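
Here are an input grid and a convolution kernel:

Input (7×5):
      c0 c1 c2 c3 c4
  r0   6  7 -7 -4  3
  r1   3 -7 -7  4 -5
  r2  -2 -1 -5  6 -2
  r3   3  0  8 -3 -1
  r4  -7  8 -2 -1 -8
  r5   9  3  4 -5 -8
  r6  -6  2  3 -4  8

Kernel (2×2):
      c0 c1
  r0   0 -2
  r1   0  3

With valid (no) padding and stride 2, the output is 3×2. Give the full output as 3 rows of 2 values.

-35 20
2 -21
-7 -13

Output[0,0]: The receptive field on the input at this output position is [6 7 / 3 -7]. Elementwise product with the kernel and sum: 7·-2 + -7·3.
Output[0,1]: The receptive field on the input at this output position is [-7 -4 / -7 4]. Elementwise product with the kernel and sum: -4·-2 + 4·3.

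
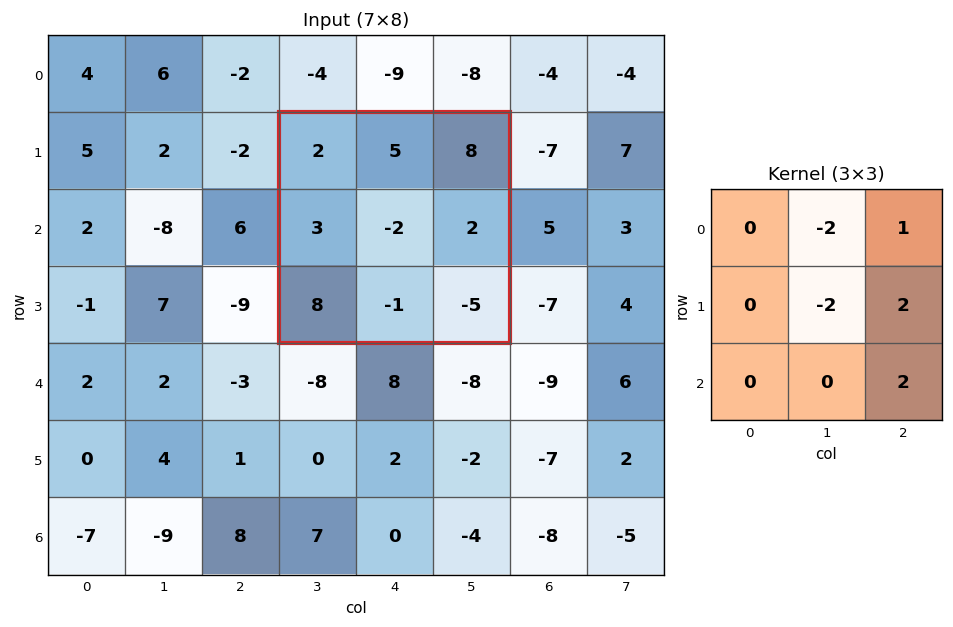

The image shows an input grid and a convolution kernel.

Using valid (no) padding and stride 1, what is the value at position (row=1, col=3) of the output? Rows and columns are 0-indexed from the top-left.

The receptive field on the input at this output position is [2 5 8 / 3 -2 2 / 8 -1 -5]. Elementwise product with the kernel and sum: 5·-2 + 8·1 + -2·-2 + 2·2 + -5·2.

-4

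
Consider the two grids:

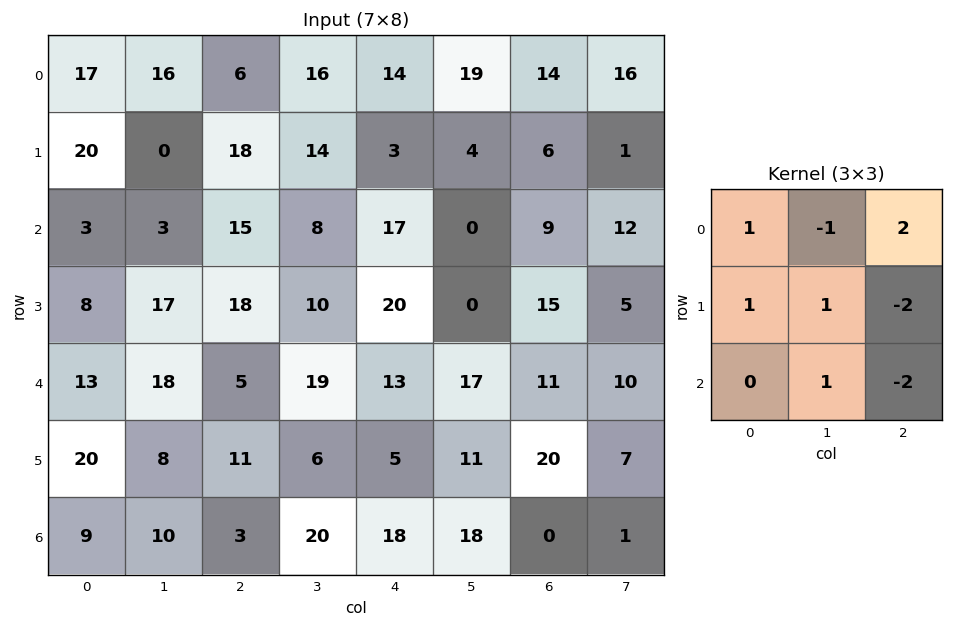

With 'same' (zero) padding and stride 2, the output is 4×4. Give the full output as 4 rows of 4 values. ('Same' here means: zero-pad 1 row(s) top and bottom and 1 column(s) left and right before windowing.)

5 -20 -13 5
-49 10 64 -10
7 3 -29 9
-15 -18 25 21

Output[0,0]: The receptive field on the zero-padded input at this output position is [0 0 0 / 0 17 16 / 0 20 0]. Elementwise product with the kernel and sum: 0·1 + 0·-1 + 0·2 + 0·1 + 17·1 + 16·-2 + 20·1 + 0·-2.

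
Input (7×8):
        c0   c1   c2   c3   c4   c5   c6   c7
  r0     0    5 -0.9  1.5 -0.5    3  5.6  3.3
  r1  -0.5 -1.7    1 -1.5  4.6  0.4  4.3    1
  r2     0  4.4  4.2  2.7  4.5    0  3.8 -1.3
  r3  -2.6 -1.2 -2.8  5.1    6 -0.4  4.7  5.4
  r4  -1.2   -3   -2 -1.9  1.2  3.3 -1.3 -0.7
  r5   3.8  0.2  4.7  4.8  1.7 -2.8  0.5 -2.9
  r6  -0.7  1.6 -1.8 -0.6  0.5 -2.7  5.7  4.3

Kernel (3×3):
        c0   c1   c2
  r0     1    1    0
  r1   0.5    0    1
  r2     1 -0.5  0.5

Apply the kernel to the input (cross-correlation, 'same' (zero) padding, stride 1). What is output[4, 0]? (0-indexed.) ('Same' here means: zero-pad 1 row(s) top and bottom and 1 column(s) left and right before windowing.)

The receptive field on the zero-padded input at this output position is [0 -2.6 -1.2 / 0 -1.2 -3 / 0 3.8 0.2]. Elementwise product with the kernel and sum: 0·1 + -2.6·1 + 0·0.5 + -3·1 + 0·1 + 3.8·-0.5 + 0.2·0.5.

-7.4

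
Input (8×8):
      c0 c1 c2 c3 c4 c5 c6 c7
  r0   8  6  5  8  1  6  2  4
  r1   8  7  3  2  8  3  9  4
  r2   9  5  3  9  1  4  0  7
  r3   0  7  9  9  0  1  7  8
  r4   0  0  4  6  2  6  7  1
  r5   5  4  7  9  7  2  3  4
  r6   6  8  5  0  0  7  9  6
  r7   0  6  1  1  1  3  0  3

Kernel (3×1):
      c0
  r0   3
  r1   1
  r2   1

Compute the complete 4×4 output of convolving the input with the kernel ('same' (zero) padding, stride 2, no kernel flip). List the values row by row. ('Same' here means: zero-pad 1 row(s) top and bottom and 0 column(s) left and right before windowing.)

16 8 9 11
33 21 25 34
5 38 9 31
21 27 22 18

Output[0,0]: The receptive field on the zero-padded input at this output position is [0 / 8 / 8]. Elementwise product with the kernel and sum: 0·3 + 8·1 + 8·1.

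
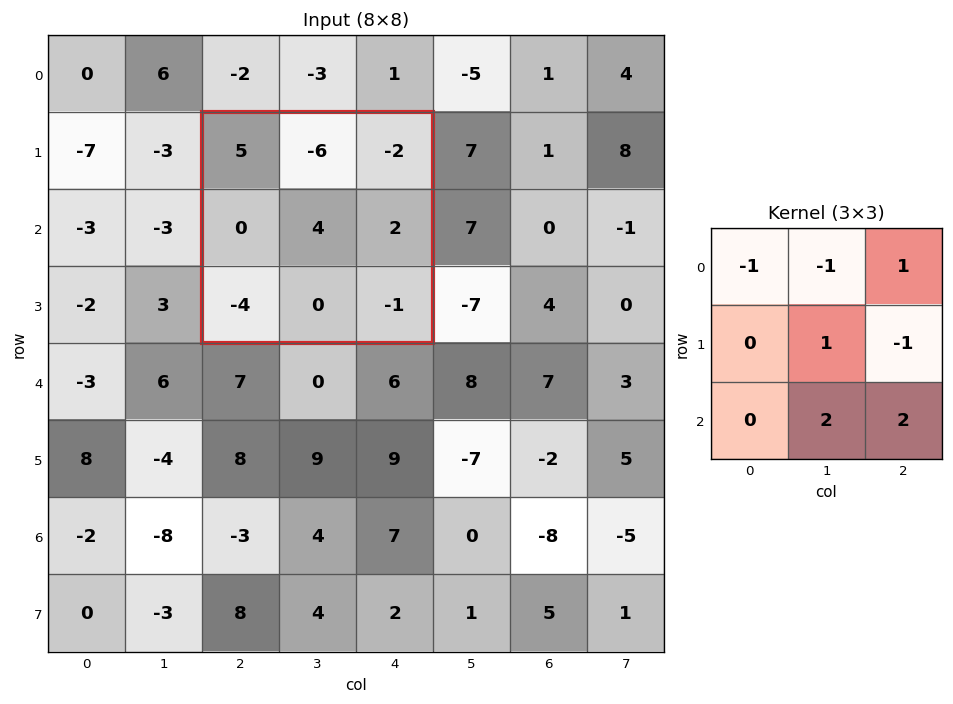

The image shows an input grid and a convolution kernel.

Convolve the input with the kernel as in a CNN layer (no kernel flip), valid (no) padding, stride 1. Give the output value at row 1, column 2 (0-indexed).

-1

The receptive field on the input at this output position is [5 -6 -2 / 0 4 2 / -4 0 -1]. Elementwise product with the kernel and sum: 5·-1 + -6·-1 + -2·1 + 4·1 + 2·-1 + 0·2 + -1·2.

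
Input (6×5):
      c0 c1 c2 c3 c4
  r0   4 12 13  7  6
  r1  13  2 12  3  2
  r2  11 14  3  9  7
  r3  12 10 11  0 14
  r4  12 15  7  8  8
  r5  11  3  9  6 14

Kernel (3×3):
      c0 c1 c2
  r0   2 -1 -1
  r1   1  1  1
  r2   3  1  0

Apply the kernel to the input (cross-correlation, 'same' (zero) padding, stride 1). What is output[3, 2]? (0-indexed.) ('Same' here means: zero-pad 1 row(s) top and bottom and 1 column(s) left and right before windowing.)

The receptive field on the zero-padded input at this output position is [14 3 9 / 10 11 0 / 15 7 8]. Elementwise product with the kernel and sum: 14·2 + 3·-1 + 9·-1 + 10·1 + 11·1 + 0·1 + 15·3 + 7·1.

89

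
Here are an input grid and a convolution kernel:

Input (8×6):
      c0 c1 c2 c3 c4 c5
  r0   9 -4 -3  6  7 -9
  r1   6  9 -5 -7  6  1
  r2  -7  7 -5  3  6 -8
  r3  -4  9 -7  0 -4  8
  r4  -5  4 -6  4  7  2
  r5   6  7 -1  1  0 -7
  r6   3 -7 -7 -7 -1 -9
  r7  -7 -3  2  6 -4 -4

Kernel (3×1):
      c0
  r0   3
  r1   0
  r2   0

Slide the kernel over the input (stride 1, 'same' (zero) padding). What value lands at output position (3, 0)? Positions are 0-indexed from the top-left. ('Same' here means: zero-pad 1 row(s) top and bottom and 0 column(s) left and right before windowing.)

The receptive field on the zero-padded input at this output position is [-7 / -4 / -5]. Elementwise product with the kernel and sum: -7·3.

-21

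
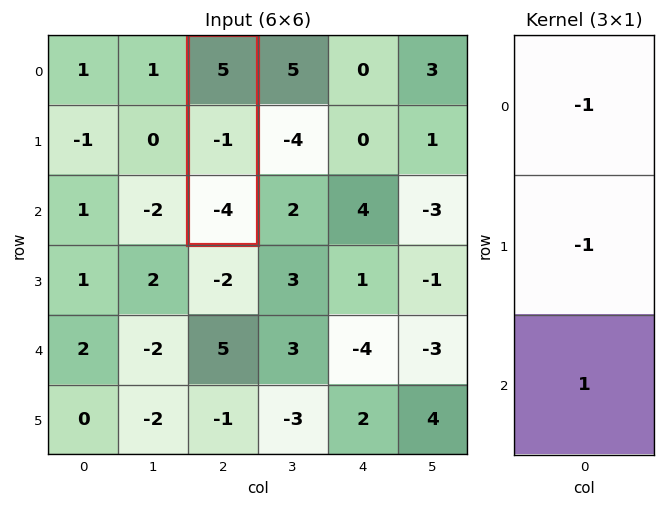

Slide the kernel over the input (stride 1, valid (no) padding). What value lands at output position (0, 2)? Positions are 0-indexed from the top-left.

The receptive field on the input at this output position is [5 / -1 / -4]. Elementwise product with the kernel and sum: 5·-1 + -1·-1 + -4·1.

-8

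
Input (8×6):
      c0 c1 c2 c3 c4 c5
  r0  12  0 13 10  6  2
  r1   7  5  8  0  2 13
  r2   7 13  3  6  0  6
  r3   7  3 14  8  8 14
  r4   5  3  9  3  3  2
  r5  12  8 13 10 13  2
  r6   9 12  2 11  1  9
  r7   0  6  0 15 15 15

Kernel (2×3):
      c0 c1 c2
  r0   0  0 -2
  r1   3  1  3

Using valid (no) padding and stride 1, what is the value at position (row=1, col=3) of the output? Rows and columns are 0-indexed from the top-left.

10

The receptive field on the input at this output position is [0 2 13 / 6 0 6]. Elementwise product with the kernel and sum: 13·-2 + 6·3 + 0·1 + 6·3.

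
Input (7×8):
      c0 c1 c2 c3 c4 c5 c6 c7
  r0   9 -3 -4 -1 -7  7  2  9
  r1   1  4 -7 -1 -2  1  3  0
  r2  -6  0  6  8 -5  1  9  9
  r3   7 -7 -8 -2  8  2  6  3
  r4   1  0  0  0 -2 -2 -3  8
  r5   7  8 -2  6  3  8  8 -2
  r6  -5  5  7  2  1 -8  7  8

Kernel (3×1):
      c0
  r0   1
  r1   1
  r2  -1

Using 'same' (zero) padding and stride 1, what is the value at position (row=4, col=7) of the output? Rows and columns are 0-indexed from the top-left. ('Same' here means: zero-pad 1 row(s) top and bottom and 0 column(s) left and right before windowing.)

13

The receptive field on the zero-padded input at this output position is [3 / 8 / -2]. Elementwise product with the kernel and sum: 3·1 + 8·1 + -2·-1.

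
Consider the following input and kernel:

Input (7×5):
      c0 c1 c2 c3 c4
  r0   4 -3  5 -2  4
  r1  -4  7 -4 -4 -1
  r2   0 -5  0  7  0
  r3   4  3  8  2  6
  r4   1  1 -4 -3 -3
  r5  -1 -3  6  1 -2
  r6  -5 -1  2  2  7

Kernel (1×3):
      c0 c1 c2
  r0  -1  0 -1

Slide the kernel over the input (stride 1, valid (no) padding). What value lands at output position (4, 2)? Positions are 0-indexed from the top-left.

7

The receptive field on the input at this output position is [-4 -3 -3]. Elementwise product with the kernel and sum: -4·-1 + -3·-1.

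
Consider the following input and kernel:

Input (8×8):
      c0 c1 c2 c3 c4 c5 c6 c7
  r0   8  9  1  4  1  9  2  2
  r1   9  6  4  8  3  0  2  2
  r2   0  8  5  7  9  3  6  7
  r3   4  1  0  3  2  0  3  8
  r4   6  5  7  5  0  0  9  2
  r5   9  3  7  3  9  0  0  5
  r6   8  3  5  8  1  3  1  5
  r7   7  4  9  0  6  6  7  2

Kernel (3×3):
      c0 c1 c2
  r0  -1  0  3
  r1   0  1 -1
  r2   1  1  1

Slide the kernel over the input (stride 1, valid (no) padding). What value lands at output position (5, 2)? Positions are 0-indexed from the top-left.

42

The receptive field on the input at this output position is [7 3 9 / 5 8 1 / 9 0 6]. Elementwise product with the kernel and sum: 7·-1 + 9·3 + 8·1 + 1·-1 + 9·1 + 0·1 + 6·1.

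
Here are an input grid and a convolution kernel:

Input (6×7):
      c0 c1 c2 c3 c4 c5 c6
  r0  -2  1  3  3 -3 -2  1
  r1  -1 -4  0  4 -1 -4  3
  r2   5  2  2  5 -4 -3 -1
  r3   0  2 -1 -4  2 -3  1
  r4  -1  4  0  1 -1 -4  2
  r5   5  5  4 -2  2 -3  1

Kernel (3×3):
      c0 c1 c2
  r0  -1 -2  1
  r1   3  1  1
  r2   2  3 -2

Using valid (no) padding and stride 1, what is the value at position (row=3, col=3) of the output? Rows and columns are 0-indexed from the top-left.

The receptive field on the input at this output position is [-4 2 -3 / 1 -1 -4 / -2 2 -3]. Elementwise product with the kernel and sum: -4·-1 + 2·-2 + -3·1 + 1·3 + -1·1 + -4·1 + -2·2 + 2·3 + -3·-2.

3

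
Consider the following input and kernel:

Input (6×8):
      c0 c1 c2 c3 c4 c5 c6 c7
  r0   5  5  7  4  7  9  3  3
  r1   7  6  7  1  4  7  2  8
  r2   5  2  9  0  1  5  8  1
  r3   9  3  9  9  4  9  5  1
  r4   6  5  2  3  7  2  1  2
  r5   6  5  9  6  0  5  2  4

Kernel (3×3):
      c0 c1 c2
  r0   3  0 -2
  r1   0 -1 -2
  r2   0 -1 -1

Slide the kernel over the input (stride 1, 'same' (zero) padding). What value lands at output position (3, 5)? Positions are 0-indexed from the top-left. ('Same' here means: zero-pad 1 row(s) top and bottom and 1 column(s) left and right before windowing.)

-35

The receptive field on the zero-padded input at this output position is [1 5 8 / 4 9 5 / 7 2 1]. Elementwise product with the kernel and sum: 1·3 + 8·-2 + 9·-1 + 5·-2 + 2·-1 + 1·-1.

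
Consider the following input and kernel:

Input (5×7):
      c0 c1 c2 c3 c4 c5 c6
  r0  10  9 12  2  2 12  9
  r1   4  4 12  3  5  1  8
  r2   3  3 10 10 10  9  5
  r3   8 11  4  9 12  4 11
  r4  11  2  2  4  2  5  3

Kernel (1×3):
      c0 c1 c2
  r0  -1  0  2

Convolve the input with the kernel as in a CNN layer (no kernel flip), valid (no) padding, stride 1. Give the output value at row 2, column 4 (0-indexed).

0

The receptive field on the input at this output position is [10 9 5]. Elementwise product with the kernel and sum: 10·-1 + 5·2.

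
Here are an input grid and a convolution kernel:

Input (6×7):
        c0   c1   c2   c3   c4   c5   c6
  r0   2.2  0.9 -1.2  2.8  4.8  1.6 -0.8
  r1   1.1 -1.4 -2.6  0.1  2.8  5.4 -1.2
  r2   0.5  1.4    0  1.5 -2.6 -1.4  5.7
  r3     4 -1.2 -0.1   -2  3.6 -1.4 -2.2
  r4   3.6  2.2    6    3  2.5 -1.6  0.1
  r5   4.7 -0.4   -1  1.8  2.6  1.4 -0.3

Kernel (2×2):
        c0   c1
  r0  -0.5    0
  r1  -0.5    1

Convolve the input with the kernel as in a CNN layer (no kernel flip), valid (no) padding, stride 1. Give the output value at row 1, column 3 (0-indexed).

The receptive field on the input at this output position is [0.1 2.8 / 1.5 -2.6]. Elementwise product with the kernel and sum: 0.1·-0.5 + 1.5·-0.5 + -2.6·1.

-3.4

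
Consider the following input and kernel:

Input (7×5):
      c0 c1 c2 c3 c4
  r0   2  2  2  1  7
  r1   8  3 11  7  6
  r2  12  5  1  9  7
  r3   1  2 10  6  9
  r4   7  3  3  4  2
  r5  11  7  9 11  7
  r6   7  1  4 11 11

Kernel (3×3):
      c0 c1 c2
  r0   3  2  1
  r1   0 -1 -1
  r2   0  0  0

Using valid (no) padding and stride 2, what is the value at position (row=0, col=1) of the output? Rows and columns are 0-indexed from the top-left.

The receptive field on the input at this output position is [2 1 7 / 11 7 6 / 1 9 7]. Elementwise product with the kernel and sum: 2·3 + 1·2 + 7·1 + 7·-1 + 6·-1.

2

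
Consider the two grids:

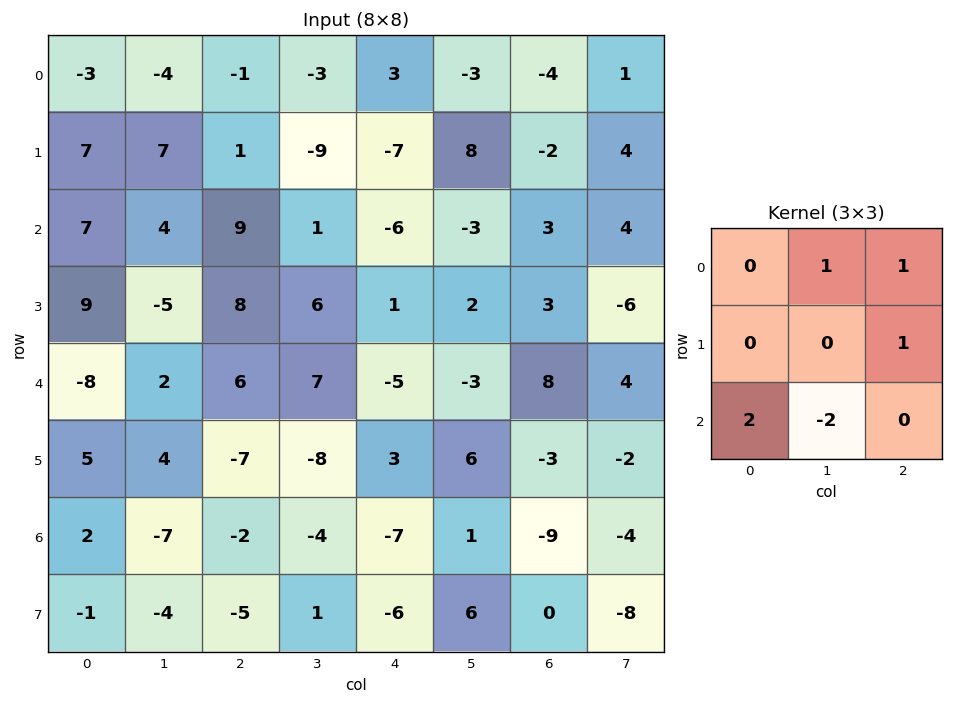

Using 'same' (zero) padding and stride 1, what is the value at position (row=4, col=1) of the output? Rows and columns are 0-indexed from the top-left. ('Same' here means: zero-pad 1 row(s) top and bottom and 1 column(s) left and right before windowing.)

11

The receptive field on the zero-padded input at this output position is [9 -5 8 / -8 2 6 / 5 4 -7]. Elementwise product with the kernel and sum: -5·1 + 8·1 + 6·1 + 5·2 + 4·-2.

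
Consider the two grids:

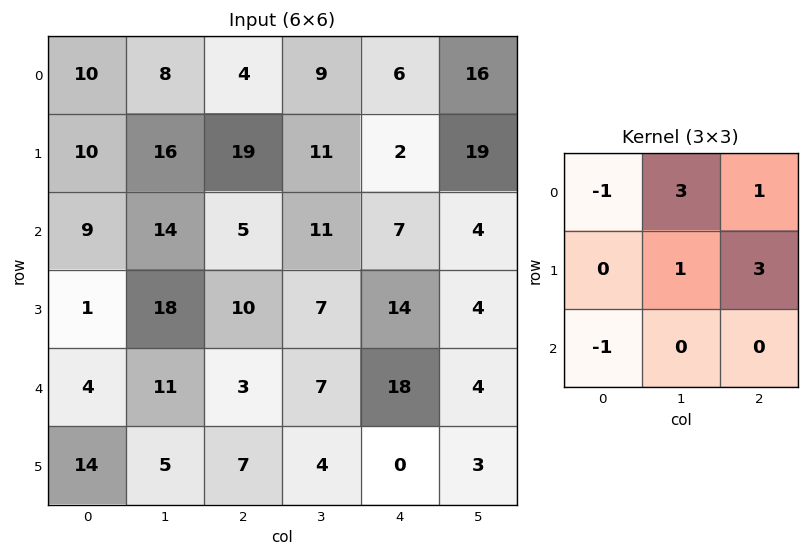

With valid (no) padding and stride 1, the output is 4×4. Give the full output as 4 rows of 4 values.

82 51 41 73
85 72 38 26
82 32 81 33
69 38 79 65

Output[0,0]: The receptive field on the input at this output position is [10 8 4 / 10 16 19 / 9 14 5]. Elementwise product with the kernel and sum: 10·-1 + 8·3 + 4·1 + 16·1 + 19·3 + 9·-1.
Output[0,1]: The receptive field on the input at this output position is [8 4 9 / 16 19 11 / 14 5 11]. Elementwise product with the kernel and sum: 8·-1 + 4·3 + 9·1 + 19·1 + 11·3 + 14·-1.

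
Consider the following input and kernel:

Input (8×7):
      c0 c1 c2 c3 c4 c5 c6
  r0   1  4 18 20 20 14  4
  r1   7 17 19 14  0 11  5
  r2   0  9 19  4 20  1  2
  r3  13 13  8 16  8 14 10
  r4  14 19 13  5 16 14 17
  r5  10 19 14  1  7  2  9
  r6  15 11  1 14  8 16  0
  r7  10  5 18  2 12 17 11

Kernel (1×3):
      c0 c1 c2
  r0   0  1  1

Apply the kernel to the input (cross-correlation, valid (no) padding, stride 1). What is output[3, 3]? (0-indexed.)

The receptive field on the input at this output position is [16 8 14]. Elementwise product with the kernel and sum: 8·1 + 14·1.

22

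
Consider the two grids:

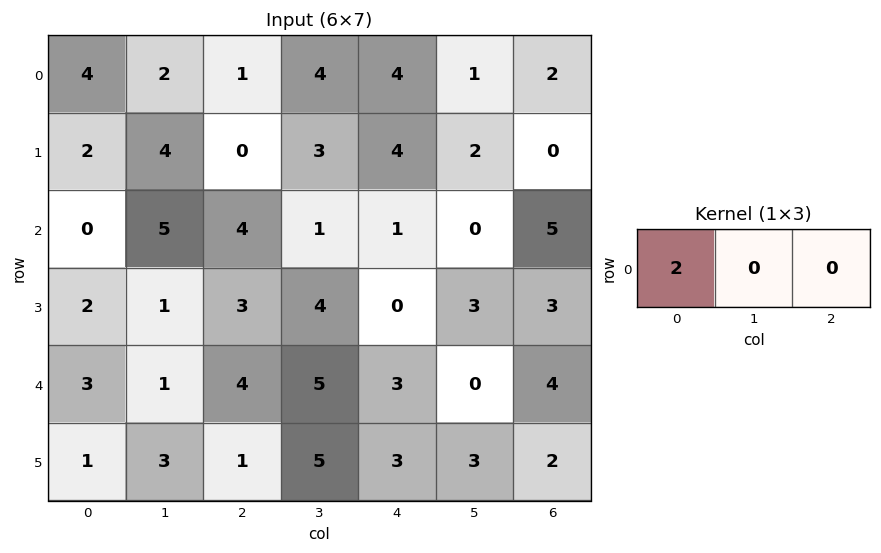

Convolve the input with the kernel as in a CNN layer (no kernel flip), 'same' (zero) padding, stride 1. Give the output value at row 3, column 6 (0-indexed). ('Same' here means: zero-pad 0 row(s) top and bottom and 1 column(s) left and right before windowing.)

The receptive field on the zero-padded input at this output position is [3 3 0]. Elementwise product with the kernel and sum: 3·2.

6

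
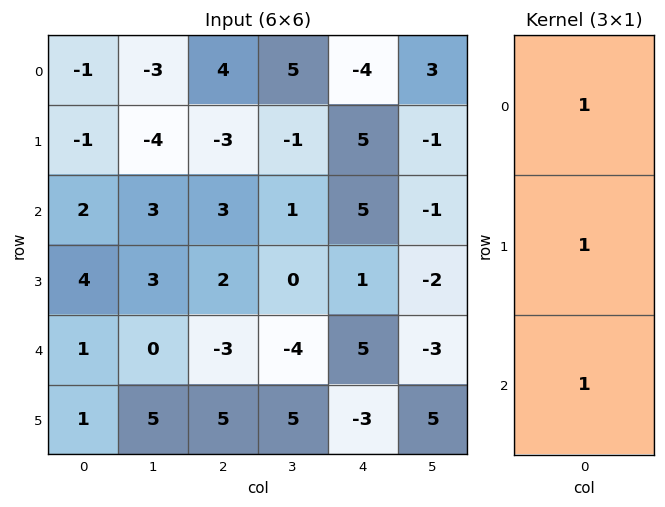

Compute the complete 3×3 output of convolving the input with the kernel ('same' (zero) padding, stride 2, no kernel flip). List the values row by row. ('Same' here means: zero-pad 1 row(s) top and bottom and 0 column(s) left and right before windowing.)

-2 1 1
5 2 11
6 4 3

Output[0,0]: The receptive field on the zero-padded input at this output position is [0 / -1 / -1]. Elementwise product with the kernel and sum: 0·1 + -1·1 + -1·1.
Output[0,1]: The receptive field on the zero-padded input at this output position is [0 / 4 / -3]. Elementwise product with the kernel and sum: 0·1 + 4·1 + -3·1.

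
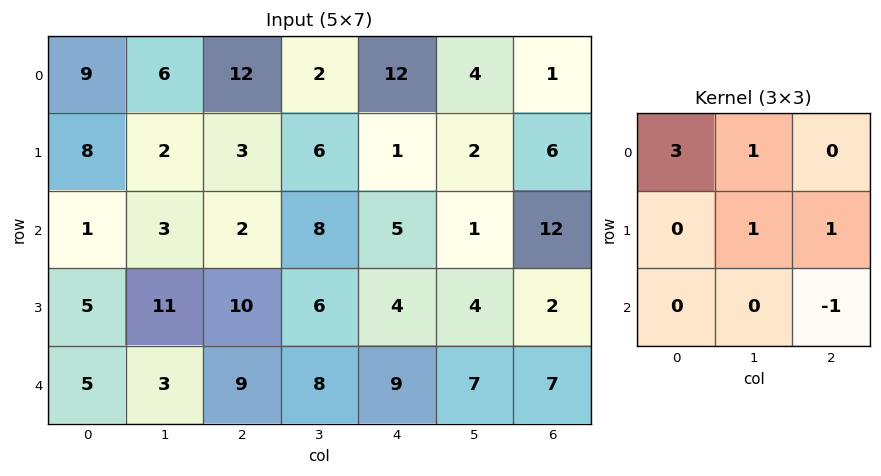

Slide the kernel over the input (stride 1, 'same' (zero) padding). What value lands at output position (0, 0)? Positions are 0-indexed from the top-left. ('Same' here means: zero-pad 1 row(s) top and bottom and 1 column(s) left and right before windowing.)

13

The receptive field on the zero-padded input at this output position is [0 0 0 / 0 9 6 / 0 8 2]. Elementwise product with the kernel and sum: 0·3 + 0·1 + 9·1 + 6·1 + 2·-1.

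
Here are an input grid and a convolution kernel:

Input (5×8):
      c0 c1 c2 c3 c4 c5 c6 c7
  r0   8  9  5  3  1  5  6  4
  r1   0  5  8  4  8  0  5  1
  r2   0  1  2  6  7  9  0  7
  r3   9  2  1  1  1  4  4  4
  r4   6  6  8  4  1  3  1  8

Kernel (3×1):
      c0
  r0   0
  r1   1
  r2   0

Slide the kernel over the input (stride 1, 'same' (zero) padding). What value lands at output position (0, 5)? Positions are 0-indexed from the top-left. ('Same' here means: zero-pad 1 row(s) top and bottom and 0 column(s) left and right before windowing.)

The receptive field on the zero-padded input at this output position is [0 / 5 / 0]. Elementwise product with the kernel and sum: 5·1.

5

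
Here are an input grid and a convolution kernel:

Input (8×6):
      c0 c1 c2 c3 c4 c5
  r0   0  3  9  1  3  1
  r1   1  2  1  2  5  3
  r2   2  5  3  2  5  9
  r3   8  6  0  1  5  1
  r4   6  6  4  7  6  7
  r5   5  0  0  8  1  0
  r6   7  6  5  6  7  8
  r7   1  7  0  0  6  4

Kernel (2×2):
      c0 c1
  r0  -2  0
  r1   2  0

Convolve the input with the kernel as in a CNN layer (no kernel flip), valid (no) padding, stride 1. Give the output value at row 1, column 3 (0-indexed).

0

The receptive field on the input at this output position is [2 5 / 2 5]. Elementwise product with the kernel and sum: 2·-2 + 2·2.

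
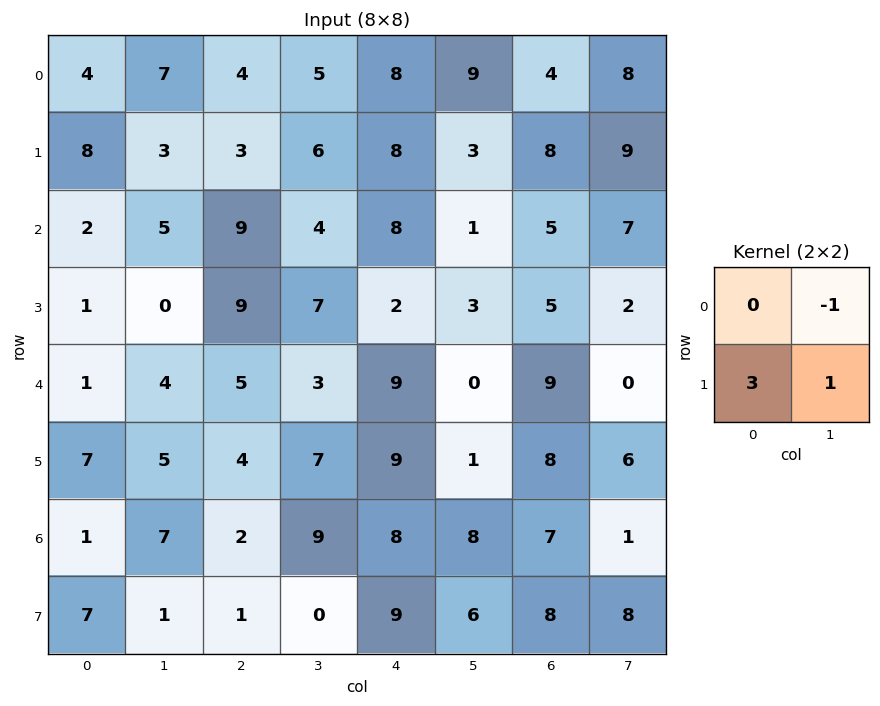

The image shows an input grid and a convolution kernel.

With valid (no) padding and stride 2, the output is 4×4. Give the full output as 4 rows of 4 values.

Output[0,0]: The receptive field on the input at this output position is [4 7 / 8 3]. Elementwise product with the kernel and sum: 7·-1 + 8·3 + 3·1.
Output[0,1]: The receptive field on the input at this output position is [4 5 / 3 6]. Elementwise product with the kernel and sum: 5·-1 + 3·3 + 6·1.

20 10 18 25
-2 30 8 10
22 16 28 30
15 -6 25 31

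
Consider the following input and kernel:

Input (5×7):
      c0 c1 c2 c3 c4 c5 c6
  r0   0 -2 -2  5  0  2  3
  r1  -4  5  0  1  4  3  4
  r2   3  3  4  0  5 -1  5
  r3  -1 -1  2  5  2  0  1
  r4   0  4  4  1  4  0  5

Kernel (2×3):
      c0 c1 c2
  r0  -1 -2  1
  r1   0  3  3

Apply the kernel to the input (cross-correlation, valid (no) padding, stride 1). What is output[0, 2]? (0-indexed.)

The receptive field on the input at this output position is [-2 5 0 / 0 1 4]. Elementwise product with the kernel and sum: -2·-1 + 5·-2 + 0·1 + 1·3 + 4·3.

7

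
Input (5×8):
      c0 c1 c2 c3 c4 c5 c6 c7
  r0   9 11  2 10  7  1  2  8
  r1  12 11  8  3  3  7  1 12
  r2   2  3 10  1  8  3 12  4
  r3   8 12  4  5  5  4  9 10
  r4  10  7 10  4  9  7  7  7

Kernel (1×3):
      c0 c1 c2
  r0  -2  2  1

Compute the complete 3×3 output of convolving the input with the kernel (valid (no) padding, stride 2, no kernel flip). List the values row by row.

6 23 -10
12 -10 2
4 -3 3

Output[0,0]: The receptive field on the input at this output position is [9 11 2]. Elementwise product with the kernel and sum: 9·-2 + 11·2 + 2·1.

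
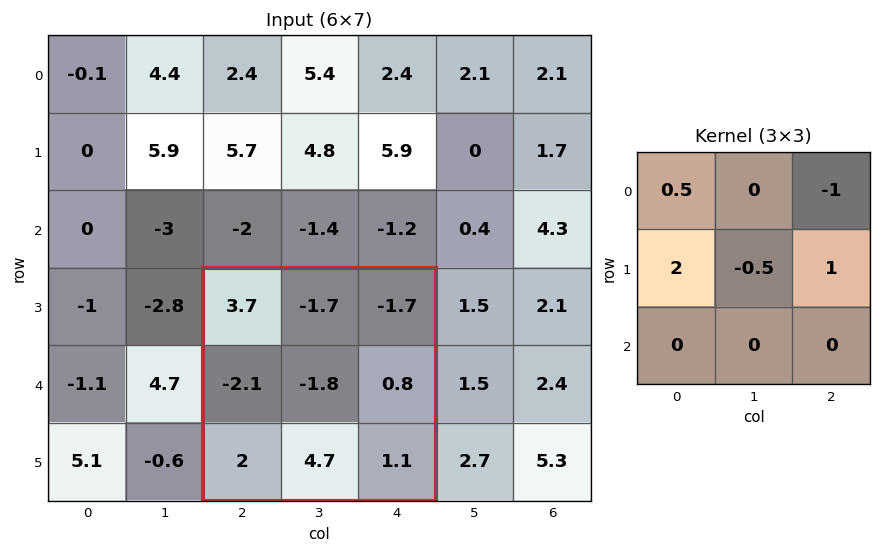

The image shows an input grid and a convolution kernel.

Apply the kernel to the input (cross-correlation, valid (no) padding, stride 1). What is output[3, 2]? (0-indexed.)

1.05

The receptive field on the input at this output position is [3.7 -1.7 -1.7 / -2.1 -1.8 0.8 / 2 4.7 1.1]. Elementwise product with the kernel and sum: 3.7·0.5 + -1.7·-1 + -2.1·2 + -1.8·-0.5 + 0.8·1.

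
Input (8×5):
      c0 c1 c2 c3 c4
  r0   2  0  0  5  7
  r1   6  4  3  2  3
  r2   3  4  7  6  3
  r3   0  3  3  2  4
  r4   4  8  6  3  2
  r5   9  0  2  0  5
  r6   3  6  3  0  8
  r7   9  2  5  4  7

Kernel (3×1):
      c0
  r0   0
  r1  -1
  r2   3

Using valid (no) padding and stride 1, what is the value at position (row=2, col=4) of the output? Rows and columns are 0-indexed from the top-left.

2

The receptive field on the input at this output position is [3 / 4 / 2]. Elementwise product with the kernel and sum: 4·-1 + 2·3.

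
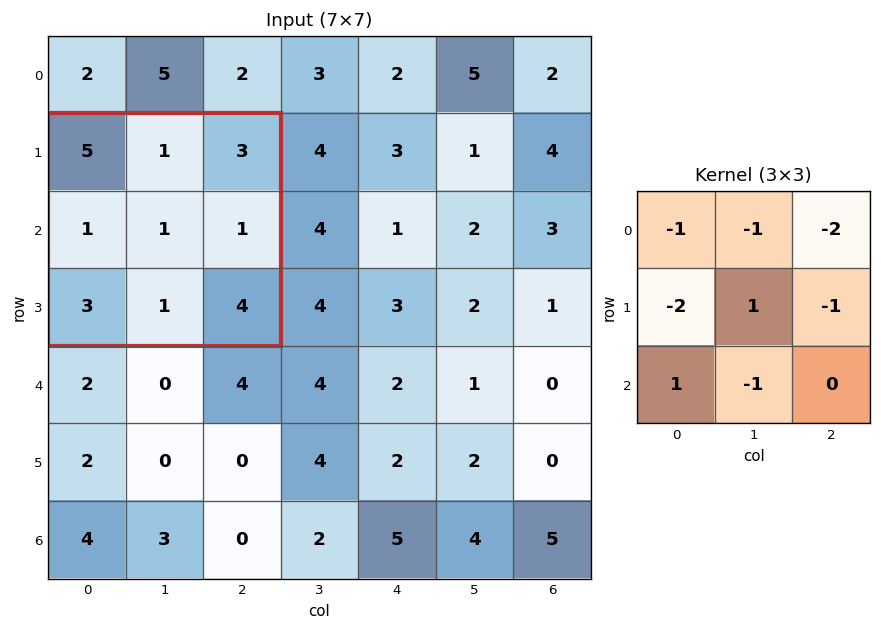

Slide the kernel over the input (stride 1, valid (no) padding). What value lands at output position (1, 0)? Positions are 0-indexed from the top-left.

The receptive field on the input at this output position is [5 1 3 / 1 1 1 / 3 1 4]. Elementwise product with the kernel and sum: 5·-1 + 1·-1 + 3·-2 + 1·-2 + 1·1 + 1·-1 + 3·1 + 1·-1.

-12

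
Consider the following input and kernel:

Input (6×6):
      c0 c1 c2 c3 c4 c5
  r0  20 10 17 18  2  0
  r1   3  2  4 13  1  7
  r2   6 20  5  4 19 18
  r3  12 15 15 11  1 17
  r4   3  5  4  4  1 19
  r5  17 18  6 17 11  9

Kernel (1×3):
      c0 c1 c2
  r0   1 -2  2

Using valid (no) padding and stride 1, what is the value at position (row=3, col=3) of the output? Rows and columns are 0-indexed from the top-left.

43

The receptive field on the input at this output position is [11 1 17]. Elementwise product with the kernel and sum: 11·1 + 1·-2 + 17·2.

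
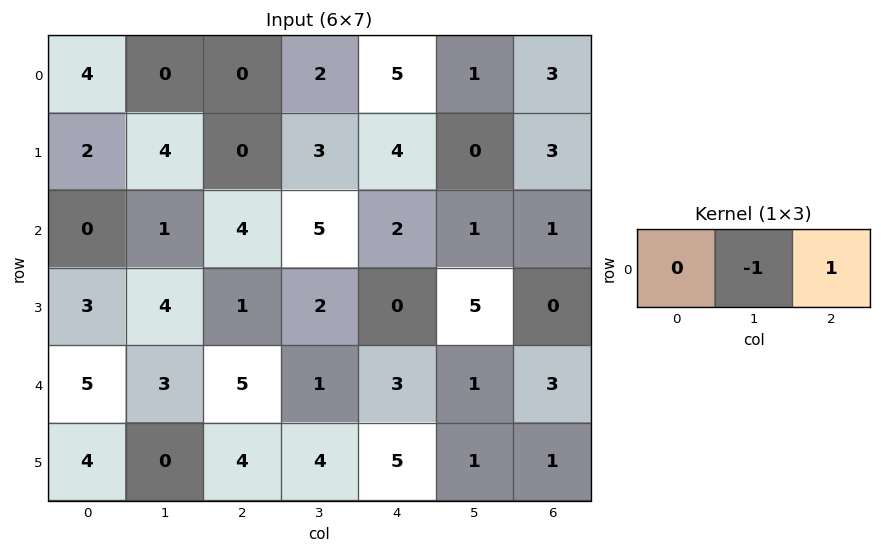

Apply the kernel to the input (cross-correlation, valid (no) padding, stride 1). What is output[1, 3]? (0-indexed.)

-4

The receptive field on the input at this output position is [3 4 0]. Elementwise product with the kernel and sum: 4·-1 + 0·1.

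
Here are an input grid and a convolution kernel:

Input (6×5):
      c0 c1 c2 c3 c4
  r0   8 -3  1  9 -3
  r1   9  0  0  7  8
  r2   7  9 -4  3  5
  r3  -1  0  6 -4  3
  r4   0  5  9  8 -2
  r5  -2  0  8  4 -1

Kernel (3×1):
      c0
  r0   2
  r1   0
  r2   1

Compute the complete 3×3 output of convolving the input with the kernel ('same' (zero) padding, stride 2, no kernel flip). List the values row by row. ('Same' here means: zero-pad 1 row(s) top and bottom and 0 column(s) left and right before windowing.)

Output[0,0]: The receptive field on the zero-padded input at this output position is [0 / 8 / 9]. Elementwise product with the kernel and sum: 0·2 + 9·1.

9 0 8
17 6 19
-4 20 5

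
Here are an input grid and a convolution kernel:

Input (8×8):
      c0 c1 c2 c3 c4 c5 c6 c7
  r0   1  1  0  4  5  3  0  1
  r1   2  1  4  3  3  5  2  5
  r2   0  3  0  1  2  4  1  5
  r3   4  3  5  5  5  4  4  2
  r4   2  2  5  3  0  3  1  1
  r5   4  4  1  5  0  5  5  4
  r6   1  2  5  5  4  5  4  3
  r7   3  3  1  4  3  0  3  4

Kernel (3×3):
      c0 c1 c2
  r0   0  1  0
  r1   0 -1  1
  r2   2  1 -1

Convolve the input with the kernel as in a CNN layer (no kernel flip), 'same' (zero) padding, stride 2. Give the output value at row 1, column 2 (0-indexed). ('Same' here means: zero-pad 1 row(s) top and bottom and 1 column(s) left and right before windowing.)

16

The receptive field on the zero-padded input at this output position is [3 3 5 / 1 2 4 / 5 5 4]. Elementwise product with the kernel and sum: 3·1 + 2·-1 + 4·1 + 5·2 + 5·1 + 4·-1.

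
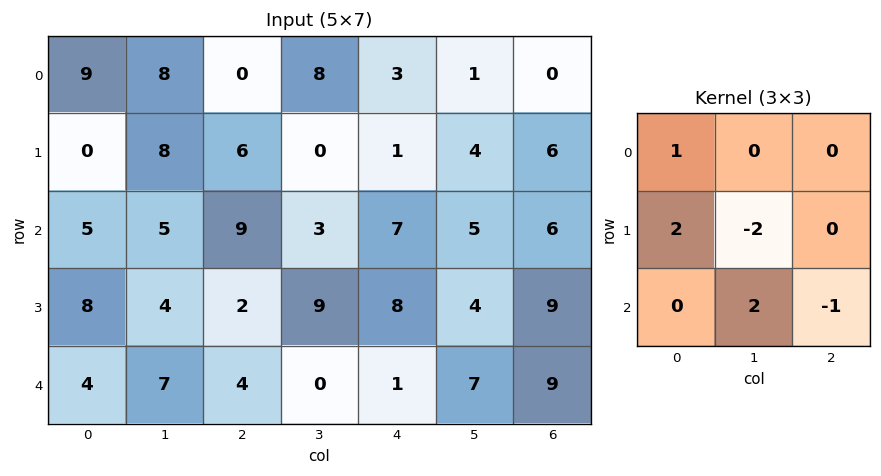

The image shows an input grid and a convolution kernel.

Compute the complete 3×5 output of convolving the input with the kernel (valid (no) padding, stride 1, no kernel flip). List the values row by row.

Output[0,0]: The receptive field on the input at this output position is [9 8 0 / 0 8 6 / 5 5 9]. Elementwise product with the kernel and sum: 9·1 + 0·2 + 8·-2 + 5·2 + 9·-1.

-6 27 11 15 1
6 -5 28 4 4
23 17 -6 0 20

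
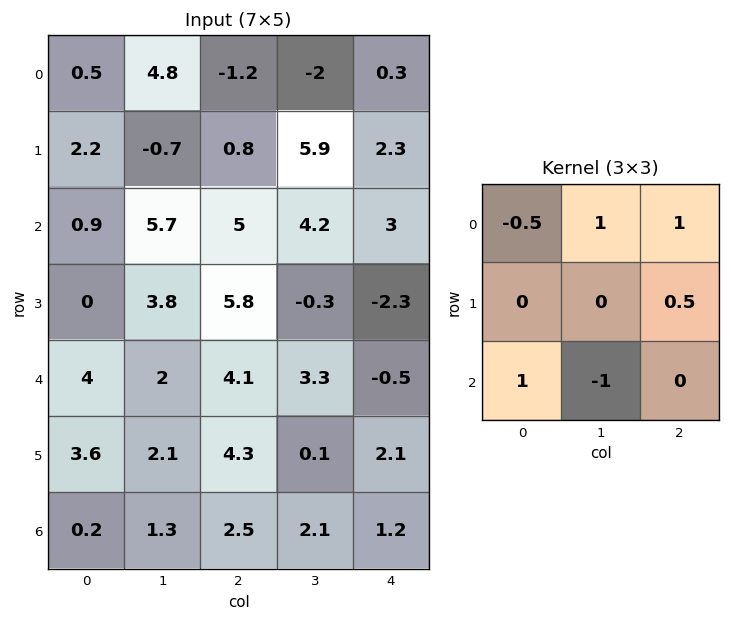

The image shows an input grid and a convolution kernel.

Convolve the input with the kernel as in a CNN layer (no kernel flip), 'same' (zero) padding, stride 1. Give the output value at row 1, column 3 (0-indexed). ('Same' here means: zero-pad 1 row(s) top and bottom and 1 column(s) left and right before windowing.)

0.85

The receptive field on the zero-padded input at this output position is [-1.2 -2 0.3 / 0.8 5.9 2.3 / 5 4.2 3]. Elementwise product with the kernel and sum: -1.2·-0.5 + -2·1 + 0.3·1 + 2.3·0.5 + 5·1 + 4.2·-1.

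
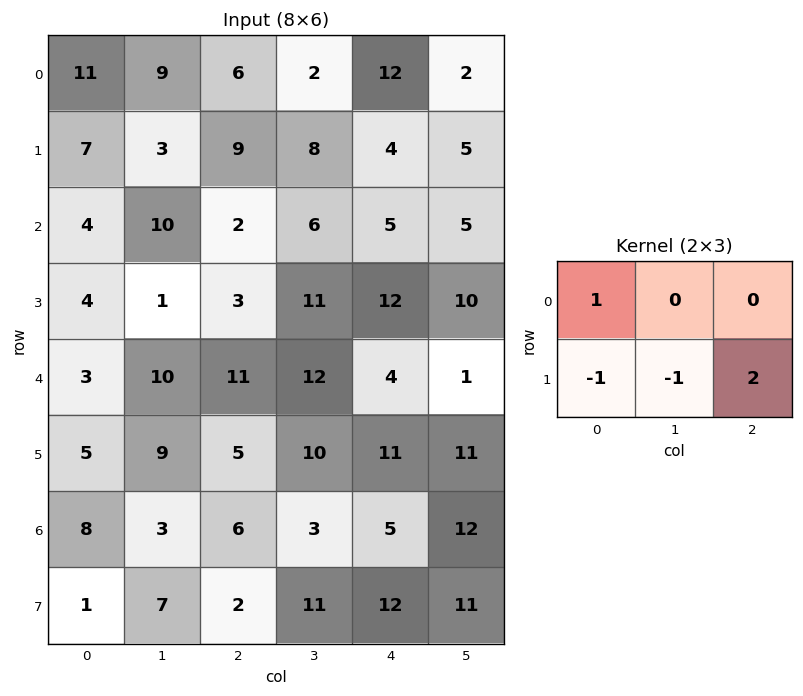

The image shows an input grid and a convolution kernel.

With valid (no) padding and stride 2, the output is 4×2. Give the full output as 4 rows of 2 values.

19 -3
5 12
-1 18
4 17

Output[0,0]: The receptive field on the input at this output position is [11 9 6 / 7 3 9]. Elementwise product with the kernel and sum: 11·1 + 7·-1 + 3·-1 + 9·2.
Output[0,1]: The receptive field on the input at this output position is [6 2 12 / 9 8 4]. Elementwise product with the kernel and sum: 6·1 + 9·-1 + 8·-1 + 4·2.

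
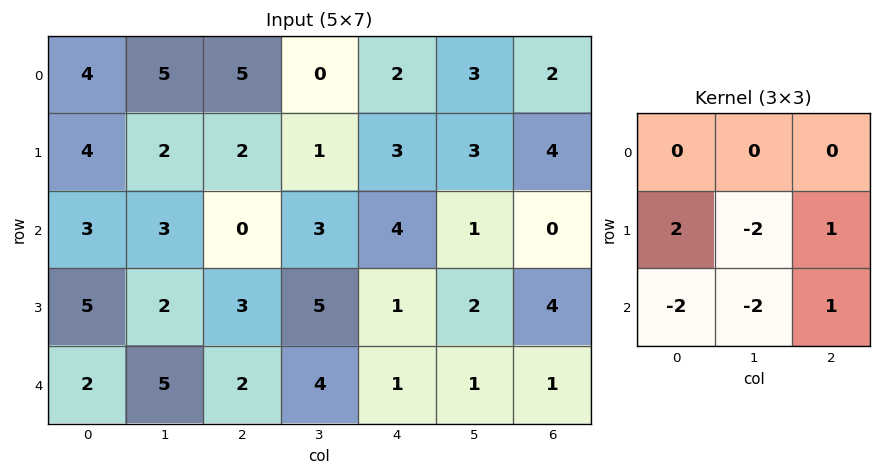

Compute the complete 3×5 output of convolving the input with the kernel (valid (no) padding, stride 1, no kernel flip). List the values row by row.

-6 -2 3 -14 -6
-11 4 -17 -11 4
-3 -7 -14 1 -1

Output[0,0]: The receptive field on the input at this output position is [4 5 5 / 4 2 2 / 3 3 0]. Elementwise product with the kernel and sum: 4·2 + 2·-2 + 2·1 + 3·-2 + 3·-2 + 0·1.
Output[0,1]: The receptive field on the input at this output position is [5 5 0 / 2 2 1 / 3 0 3]. Elementwise product with the kernel and sum: 2·2 + 2·-2 + 1·1 + 3·-2 + 0·-2 + 3·1.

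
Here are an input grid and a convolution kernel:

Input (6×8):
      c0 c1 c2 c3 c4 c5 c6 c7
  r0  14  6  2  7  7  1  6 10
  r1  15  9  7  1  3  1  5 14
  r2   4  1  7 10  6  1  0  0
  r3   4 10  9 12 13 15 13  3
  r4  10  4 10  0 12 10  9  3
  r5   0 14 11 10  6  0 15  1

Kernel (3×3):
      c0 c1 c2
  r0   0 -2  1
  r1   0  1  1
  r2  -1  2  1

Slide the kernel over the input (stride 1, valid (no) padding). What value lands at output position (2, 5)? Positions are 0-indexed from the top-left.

The receptive field on the input at this output position is [1 0 0 / 15 13 3 / 10 9 3]. Elementwise product with the kernel and sum: 0·-2 + 0·1 + 13·1 + 3·1 + 10·-1 + 9·2 + 3·1.

27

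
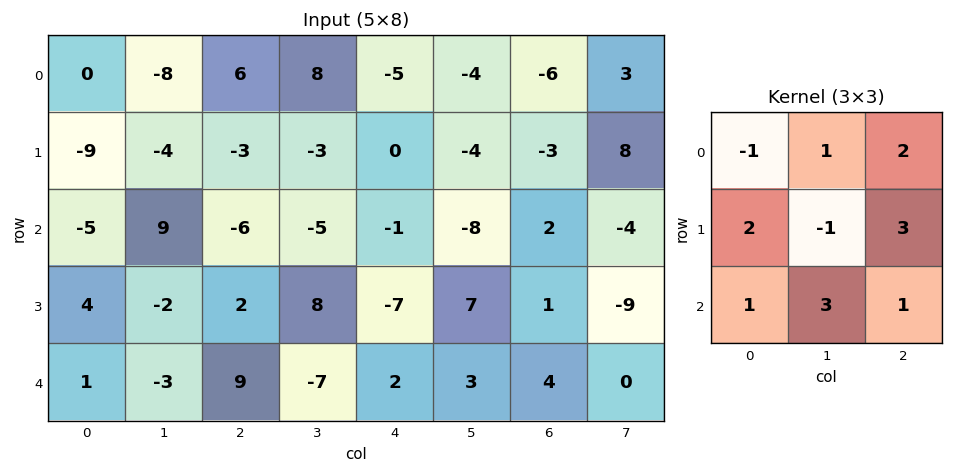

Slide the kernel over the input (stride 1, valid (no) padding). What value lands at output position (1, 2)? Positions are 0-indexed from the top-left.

The receptive field on the input at this output position is [-3 -3 0 / -6 -5 -1 / 2 8 -7]. Elementwise product with the kernel and sum: -3·-1 + -3·1 + 0·2 + -6·2 + -5·-1 + -1·3 + 2·1 + 8·3 + -7·1.

9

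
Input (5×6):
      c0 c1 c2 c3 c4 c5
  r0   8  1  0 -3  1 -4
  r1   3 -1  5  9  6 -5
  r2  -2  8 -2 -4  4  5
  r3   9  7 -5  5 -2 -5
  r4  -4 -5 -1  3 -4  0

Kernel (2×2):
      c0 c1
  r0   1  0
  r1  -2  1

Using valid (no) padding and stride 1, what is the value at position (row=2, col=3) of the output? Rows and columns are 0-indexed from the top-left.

The receptive field on the input at this output position is [-4 4 / 5 -2]. Elementwise product with the kernel and sum: -4·1 + 5·-2 + -2·1.

-16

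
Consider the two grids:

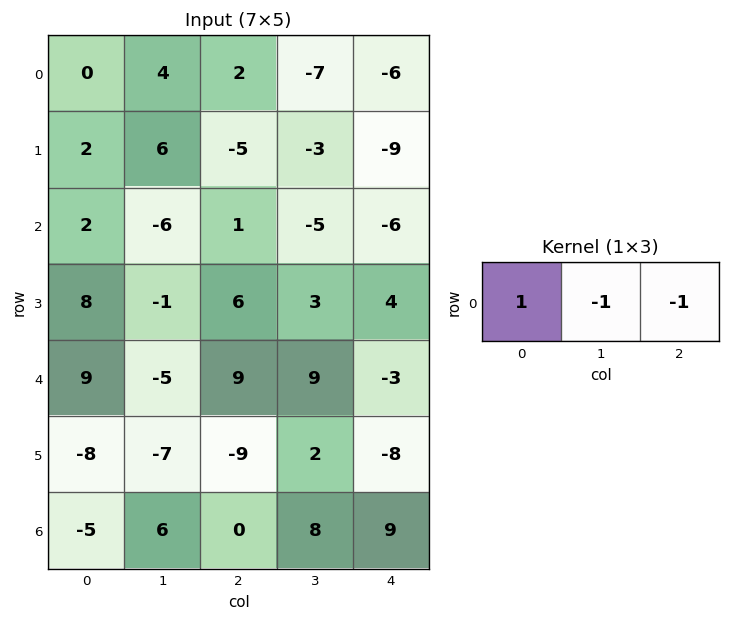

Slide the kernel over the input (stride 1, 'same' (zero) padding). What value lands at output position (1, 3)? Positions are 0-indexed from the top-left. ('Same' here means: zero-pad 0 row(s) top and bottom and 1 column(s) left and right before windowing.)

7

The receptive field on the zero-padded input at this output position is [-5 -3 -9]. Elementwise product with the kernel and sum: -5·1 + -3·-1 + -9·-1.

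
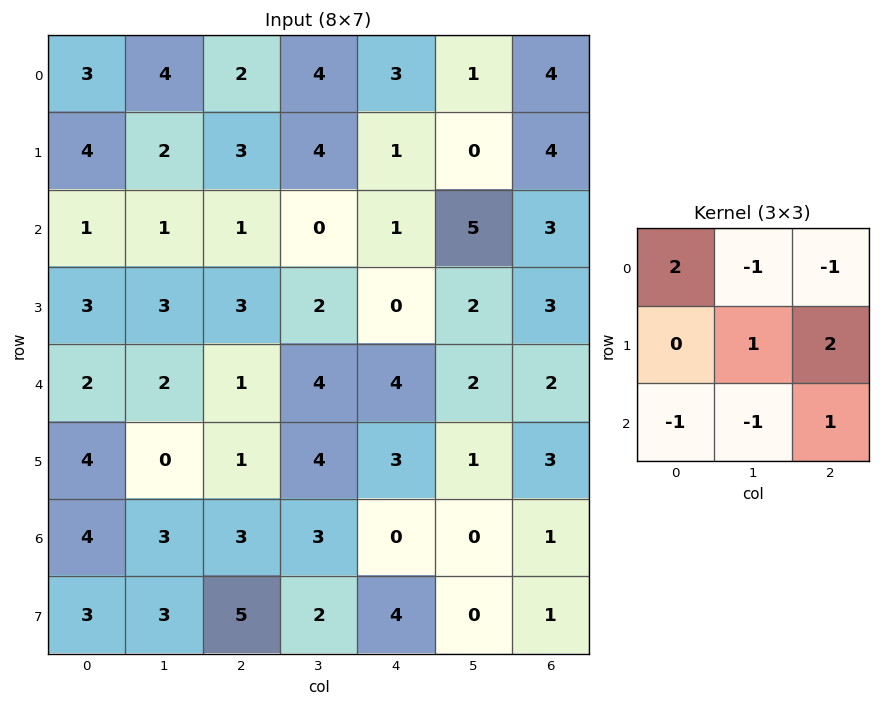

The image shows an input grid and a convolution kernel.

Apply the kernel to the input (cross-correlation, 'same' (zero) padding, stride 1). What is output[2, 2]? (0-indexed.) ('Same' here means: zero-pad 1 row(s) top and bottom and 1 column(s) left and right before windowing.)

The receptive field on the zero-padded input at this output position is [2 3 4 / 1 1 0 / 3 3 2]. Elementwise product with the kernel and sum: 2·2 + 3·-1 + 4·-1 + 1·1 + 0·2 + 3·-1 + 3·-1 + 2·1.

-6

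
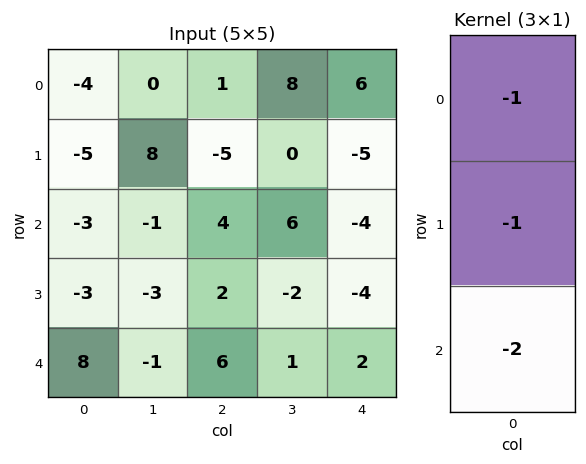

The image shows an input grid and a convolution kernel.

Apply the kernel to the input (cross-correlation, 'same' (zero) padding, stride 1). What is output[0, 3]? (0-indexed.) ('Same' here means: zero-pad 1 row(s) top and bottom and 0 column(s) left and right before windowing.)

The receptive field on the zero-padded input at this output position is [0 / 8 / 0]. Elementwise product with the kernel and sum: 0·-1 + 8·-1 + 0·-2.

-8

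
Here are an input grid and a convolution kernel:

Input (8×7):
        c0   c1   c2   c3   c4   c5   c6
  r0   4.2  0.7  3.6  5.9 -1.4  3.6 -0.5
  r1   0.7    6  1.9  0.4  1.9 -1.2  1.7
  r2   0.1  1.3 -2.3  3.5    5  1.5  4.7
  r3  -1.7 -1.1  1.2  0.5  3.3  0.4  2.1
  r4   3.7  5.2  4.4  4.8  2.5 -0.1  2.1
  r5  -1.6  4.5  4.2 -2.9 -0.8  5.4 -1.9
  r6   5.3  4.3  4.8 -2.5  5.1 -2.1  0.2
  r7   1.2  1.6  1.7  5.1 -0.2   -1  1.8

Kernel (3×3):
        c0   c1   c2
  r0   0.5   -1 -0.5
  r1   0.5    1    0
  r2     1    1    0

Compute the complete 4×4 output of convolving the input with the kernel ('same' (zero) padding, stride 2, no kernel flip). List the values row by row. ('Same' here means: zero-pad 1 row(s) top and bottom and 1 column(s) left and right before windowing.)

Output[0,0]: The receptive field on the zero-padded input at this output position is [0 0 0 / 0 4.2 0.7 / 0 0.7 6]. Elementwise product with the kernel and sum: 0·0.5 + 0·-1 + 0·-0.5 + 0·0.5 + 4.2·1 + 0·1 + 0.7·1.
Output[0,1]: The receptive field on the zero-padded input at this output position is [0 0 0 / 0.7 3.6 5.9 / 6 1.9 0.4]. Elementwise product with the kernel and sum: 0·0.5 + 0·-1 + 0·-0.5 + 0.7·0.5 + 3.6·1 + 6·1 + 1.9·1.

4.9 11.85 3.85 1.8
-5.3 -0.65 9.45 5.65
4.35 13.7 -2.05 3.65
5.85 9.75 5.4 4.55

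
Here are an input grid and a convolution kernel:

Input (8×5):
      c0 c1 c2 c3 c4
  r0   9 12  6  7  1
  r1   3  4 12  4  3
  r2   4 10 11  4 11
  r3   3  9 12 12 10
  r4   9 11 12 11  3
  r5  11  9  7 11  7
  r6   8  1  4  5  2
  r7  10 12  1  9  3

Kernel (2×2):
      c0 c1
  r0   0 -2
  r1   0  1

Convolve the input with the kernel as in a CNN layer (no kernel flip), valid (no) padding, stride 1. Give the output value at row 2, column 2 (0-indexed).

The receptive field on the input at this output position is [11 4 / 12 12]. Elementwise product with the kernel and sum: 4·-2 + 12·1.

4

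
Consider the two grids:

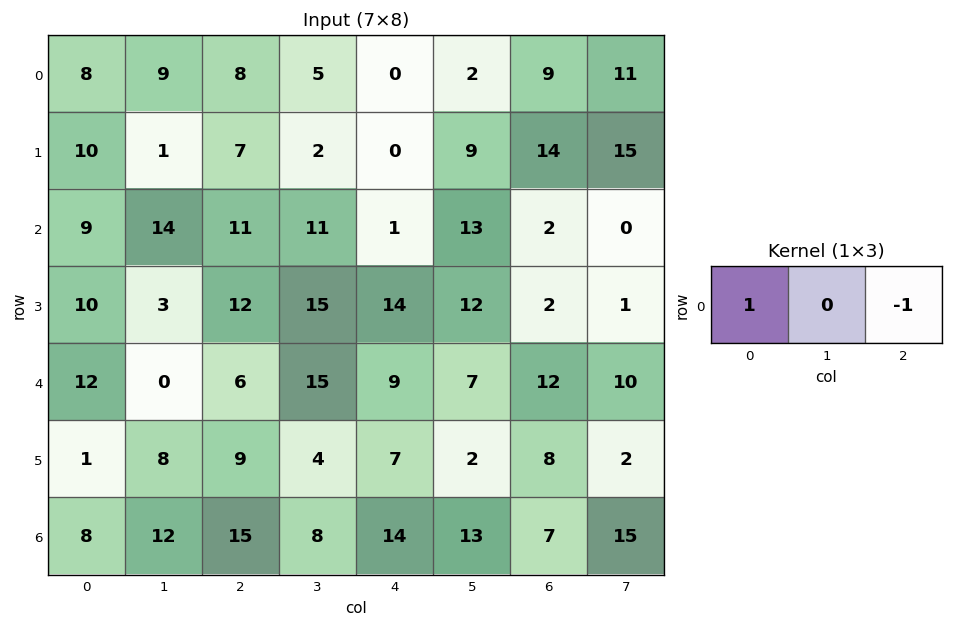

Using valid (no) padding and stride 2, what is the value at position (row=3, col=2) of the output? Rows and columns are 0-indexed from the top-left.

The receptive field on the input at this output position is [14 13 7]. Elementwise product with the kernel and sum: 14·1 + 7·-1.

7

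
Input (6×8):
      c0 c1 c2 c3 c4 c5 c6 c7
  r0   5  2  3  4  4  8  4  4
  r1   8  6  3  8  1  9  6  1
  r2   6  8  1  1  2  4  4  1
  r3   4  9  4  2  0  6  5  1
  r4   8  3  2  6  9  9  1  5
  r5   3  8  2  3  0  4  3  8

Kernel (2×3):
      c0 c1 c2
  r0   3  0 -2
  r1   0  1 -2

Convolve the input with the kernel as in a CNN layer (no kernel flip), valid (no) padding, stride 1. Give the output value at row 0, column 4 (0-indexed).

1

The receptive field on the input at this output position is [4 8 4 / 1 9 6]. Elementwise product with the kernel and sum: 4·3 + 4·-2 + 9·1 + 6·-2.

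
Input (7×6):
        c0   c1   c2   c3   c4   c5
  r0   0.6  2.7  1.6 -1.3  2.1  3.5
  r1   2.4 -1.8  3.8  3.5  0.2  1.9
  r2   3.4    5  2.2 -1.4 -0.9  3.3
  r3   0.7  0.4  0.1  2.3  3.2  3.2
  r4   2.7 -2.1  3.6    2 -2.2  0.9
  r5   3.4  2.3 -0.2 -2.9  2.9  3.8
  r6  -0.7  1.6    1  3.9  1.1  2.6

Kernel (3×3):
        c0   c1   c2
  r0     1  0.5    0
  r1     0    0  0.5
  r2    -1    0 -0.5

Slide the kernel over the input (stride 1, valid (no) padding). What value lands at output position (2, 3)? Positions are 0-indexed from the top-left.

-2.7

The receptive field on the input at this output position is [-1.4 -0.9 3.3 / 2.3 3.2 3.2 / 2 -2.2 0.9]. Elementwise product with the kernel and sum: -1.4·1 + -0.9·0.5 + 3.2·0.5 + 2·-1 + 0.9·-0.5.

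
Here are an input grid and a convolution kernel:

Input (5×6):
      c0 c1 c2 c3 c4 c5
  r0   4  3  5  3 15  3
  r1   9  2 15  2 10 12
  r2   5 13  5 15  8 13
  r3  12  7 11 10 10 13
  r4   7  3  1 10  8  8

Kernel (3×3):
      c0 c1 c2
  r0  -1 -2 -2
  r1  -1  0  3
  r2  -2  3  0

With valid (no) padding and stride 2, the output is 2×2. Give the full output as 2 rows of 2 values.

45 9
-25 -4

Output[0,0]: The receptive field on the input at this output position is [4 3 5 / 9 2 15 / 5 13 5]. Elementwise product with the kernel and sum: 4·-1 + 3·-2 + 5·-2 + 9·-1 + 15·3 + 5·-2 + 13·3.
Output[0,1]: The receptive field on the input at this output position is [5 3 15 / 15 2 10 / 5 15 8]. Elementwise product with the kernel and sum: 5·-1 + 3·-2 + 15·-2 + 15·-1 + 10·3 + 5·-2 + 15·3.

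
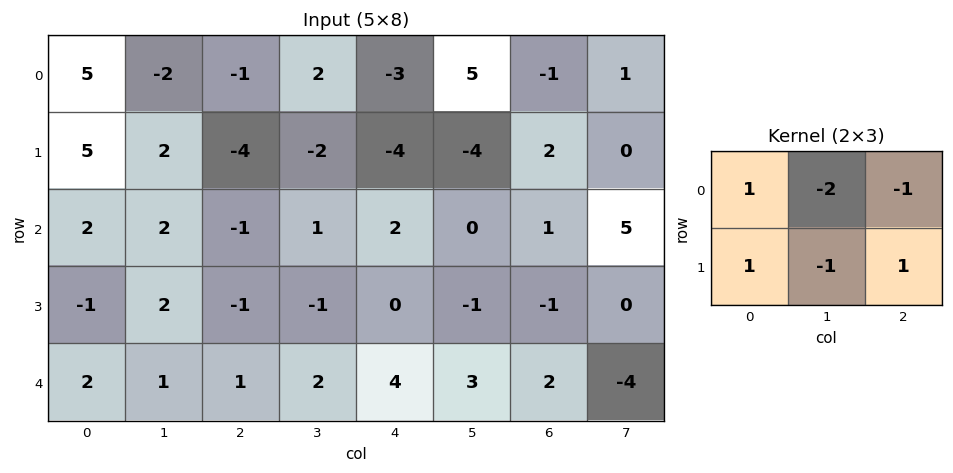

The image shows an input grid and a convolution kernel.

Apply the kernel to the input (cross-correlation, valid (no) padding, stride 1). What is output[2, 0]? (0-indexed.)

The receptive field on the input at this output position is [2 2 -1 / -1 2 -1]. Elementwise product with the kernel and sum: 2·1 + 2·-2 + -1·-1 + -1·1 + 2·-1 + -1·1.

-5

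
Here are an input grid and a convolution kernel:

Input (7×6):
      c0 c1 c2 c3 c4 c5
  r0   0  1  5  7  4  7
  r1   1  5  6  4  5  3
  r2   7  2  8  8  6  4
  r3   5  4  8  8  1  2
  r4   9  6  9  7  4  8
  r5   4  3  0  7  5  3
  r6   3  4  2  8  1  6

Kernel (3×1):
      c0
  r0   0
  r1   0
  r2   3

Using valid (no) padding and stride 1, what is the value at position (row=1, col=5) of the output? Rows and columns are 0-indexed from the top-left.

6

The receptive field on the input at this output position is [3 / 4 / 2]. Elementwise product with the kernel and sum: 2·3.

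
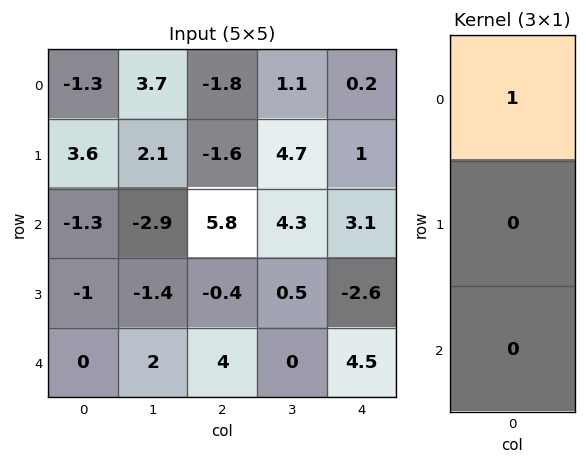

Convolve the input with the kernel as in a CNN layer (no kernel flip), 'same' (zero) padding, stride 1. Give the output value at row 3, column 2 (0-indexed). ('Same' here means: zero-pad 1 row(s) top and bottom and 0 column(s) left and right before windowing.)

5.8

The receptive field on the zero-padded input at this output position is [5.8 / -0.4 / 4]. Elementwise product with the kernel and sum: 5.8·1.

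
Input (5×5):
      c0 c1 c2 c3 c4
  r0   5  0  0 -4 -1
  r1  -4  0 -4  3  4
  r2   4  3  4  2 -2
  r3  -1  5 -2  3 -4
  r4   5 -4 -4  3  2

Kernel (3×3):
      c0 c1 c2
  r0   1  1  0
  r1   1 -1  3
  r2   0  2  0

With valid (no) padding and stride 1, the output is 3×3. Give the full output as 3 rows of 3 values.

-5 21 5
19 -3 1
-13 15 -5

Output[0,0]: The receptive field on the input at this output position is [5 0 0 / -4 0 -4 / 4 3 4]. Elementwise product with the kernel and sum: 5·1 + 0·1 + -4·1 + 0·-1 + -4·3 + 3·2.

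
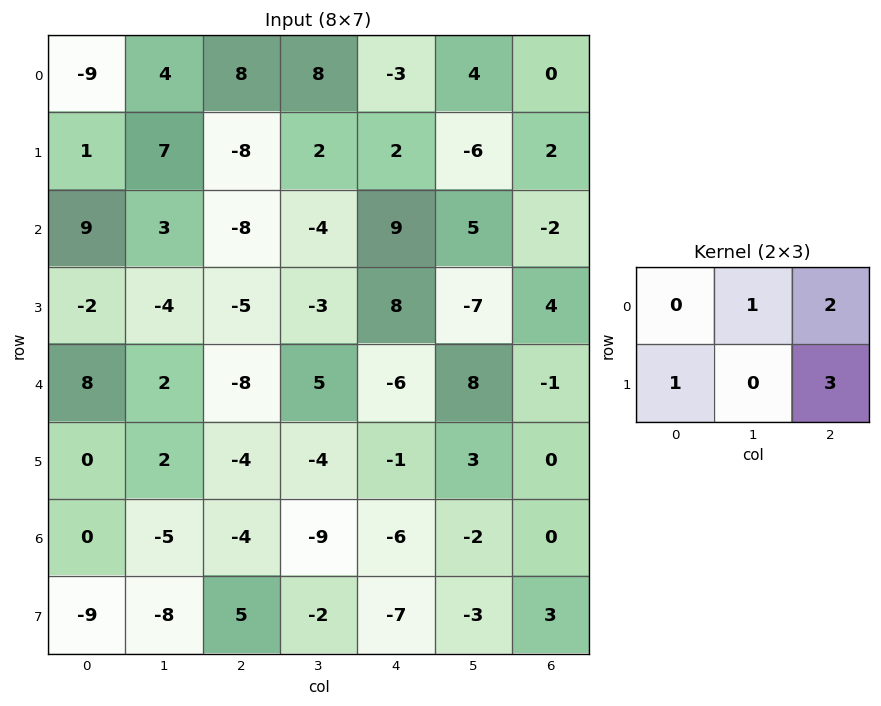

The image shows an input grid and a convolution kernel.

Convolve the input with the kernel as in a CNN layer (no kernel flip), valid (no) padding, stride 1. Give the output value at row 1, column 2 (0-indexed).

The receptive field on the input at this output position is [-8 2 2 / -8 -4 9]. Elementwise product with the kernel and sum: 2·1 + 2·2 + -8·1 + 9·3.

25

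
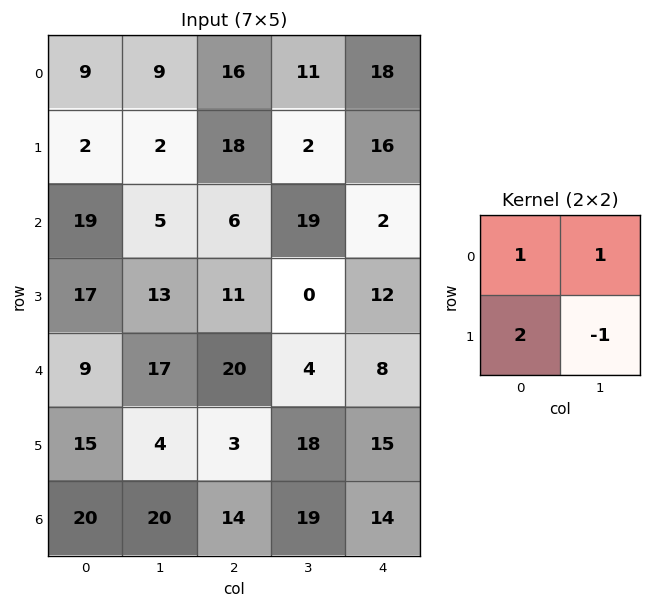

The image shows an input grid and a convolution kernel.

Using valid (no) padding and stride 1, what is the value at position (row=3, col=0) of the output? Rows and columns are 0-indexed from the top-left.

The receptive field on the input at this output position is [17 13 / 9 17]. Elementwise product with the kernel and sum: 17·1 + 13·1 + 9·2 + 17·-1.

31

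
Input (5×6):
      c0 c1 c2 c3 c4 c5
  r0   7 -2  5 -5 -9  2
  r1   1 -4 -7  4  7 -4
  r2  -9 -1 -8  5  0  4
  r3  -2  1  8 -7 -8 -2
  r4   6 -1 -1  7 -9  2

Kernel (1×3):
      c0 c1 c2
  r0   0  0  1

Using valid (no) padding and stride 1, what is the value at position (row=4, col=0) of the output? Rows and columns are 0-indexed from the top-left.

The receptive field on the input at this output position is [6 -1 -1]. Elementwise product with the kernel and sum: -1·1.

-1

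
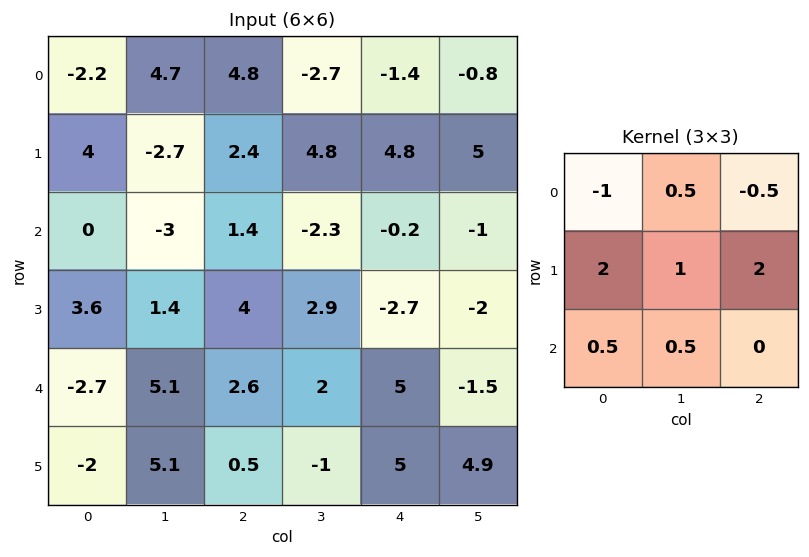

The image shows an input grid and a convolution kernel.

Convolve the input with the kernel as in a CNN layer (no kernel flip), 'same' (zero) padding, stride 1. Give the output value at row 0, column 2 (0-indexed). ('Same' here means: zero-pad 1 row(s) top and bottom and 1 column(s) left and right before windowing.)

The receptive field on the zero-padded input at this output position is [0 0 0 / 4.7 4.8 -2.7 / -2.7 2.4 4.8]. Elementwise product with the kernel and sum: 0·-1 + 0·0.5 + 0·-0.5 + 4.7·2 + 4.8·1 + -2.7·2 + -2.7·0.5 + 2.4·0.5.

8.65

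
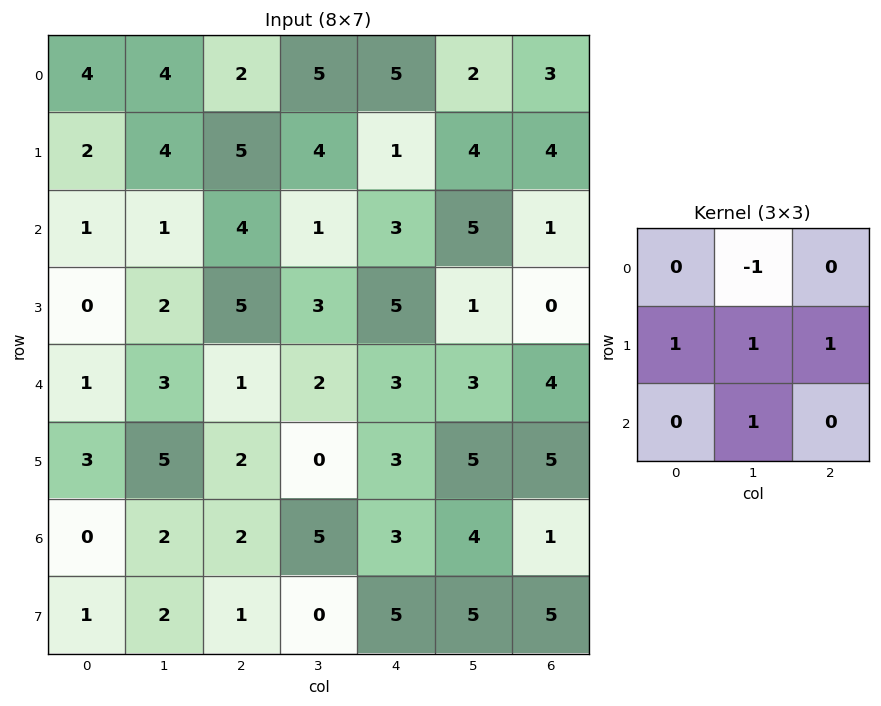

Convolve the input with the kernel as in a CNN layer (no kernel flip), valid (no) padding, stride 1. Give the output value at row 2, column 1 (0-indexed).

7

The receptive field on the input at this output position is [1 4 1 / 2 5 3 / 3 1 2]. Elementwise product with the kernel and sum: 4·-1 + 2·1 + 5·1 + 3·1 + 1·1.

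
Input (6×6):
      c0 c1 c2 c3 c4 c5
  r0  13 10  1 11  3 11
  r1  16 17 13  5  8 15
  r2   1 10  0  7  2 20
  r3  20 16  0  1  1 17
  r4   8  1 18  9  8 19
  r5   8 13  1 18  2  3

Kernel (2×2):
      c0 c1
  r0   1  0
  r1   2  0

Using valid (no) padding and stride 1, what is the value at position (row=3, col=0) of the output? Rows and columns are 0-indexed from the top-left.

36

The receptive field on the input at this output position is [20 16 / 8 1]. Elementwise product with the kernel and sum: 20·1 + 8·2.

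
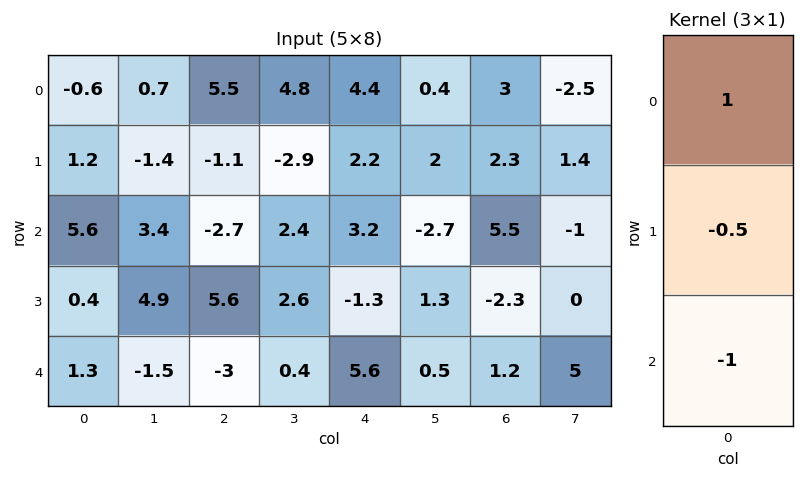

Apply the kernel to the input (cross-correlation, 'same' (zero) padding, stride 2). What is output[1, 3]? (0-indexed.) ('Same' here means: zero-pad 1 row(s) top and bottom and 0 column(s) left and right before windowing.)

1.85

The receptive field on the zero-padded input at this output position is [2.3 / 5.5 / -2.3]. Elementwise product with the kernel and sum: 2.3·1 + 5.5·-0.5 + -2.3·-1.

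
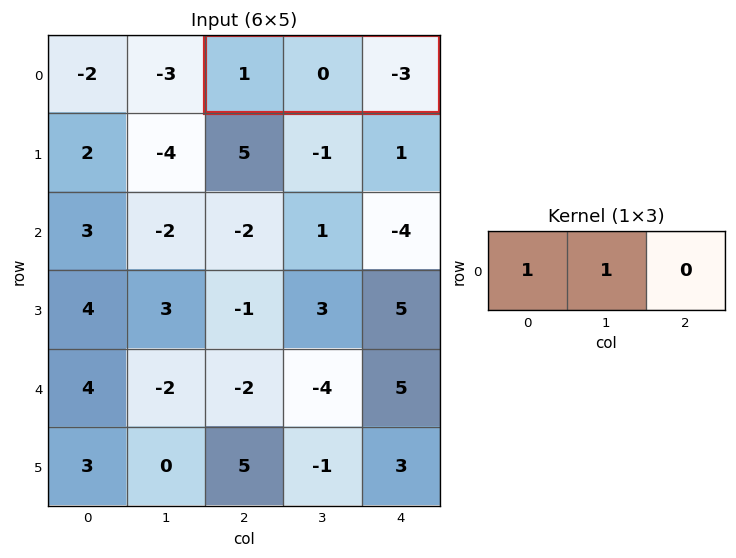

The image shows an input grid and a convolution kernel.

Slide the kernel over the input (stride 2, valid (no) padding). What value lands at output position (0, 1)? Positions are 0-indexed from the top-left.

The receptive field on the input at this output position is [1 0 -3]. Elementwise product with the kernel and sum: 1·1 + 0·1.

1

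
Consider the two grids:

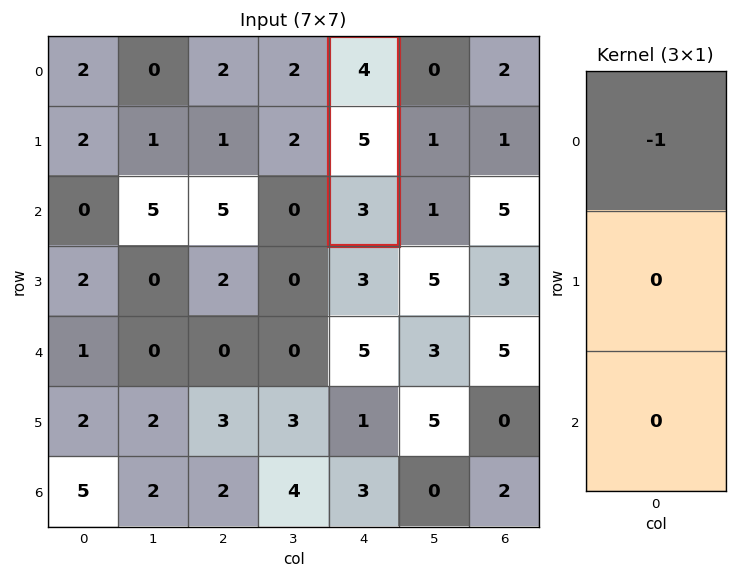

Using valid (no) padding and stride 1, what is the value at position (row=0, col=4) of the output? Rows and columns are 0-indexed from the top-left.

The receptive field on the input at this output position is [4 / 5 / 3]. Elementwise product with the kernel and sum: 4·-1.

-4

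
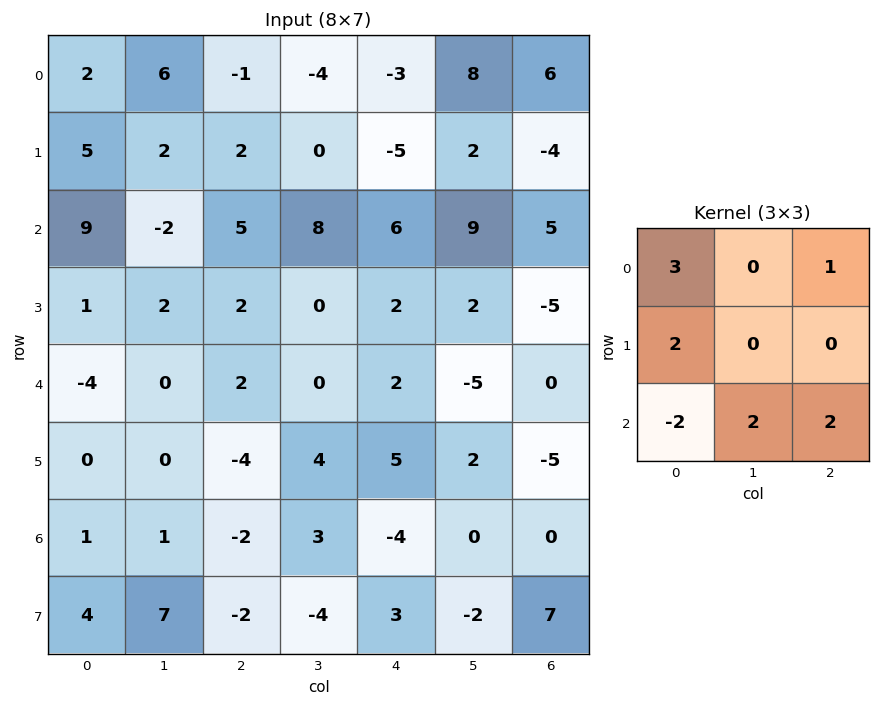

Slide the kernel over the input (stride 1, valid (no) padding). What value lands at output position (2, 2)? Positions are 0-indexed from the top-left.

The receptive field on the input at this output position is [5 8 6 / 2 0 2 / 2 0 2]. Elementwise product with the kernel and sum: 5·3 + 6·1 + 2·2 + 2·-2 + 0·2 + 2·2.

25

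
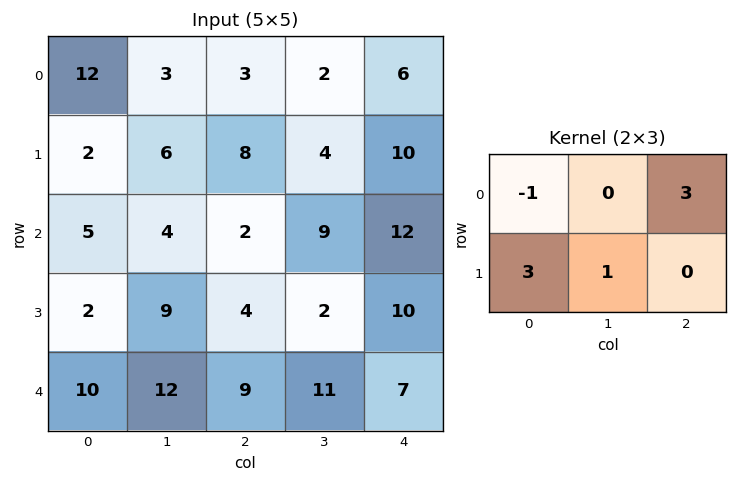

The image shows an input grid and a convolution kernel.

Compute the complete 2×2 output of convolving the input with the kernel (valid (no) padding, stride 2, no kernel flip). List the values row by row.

Output[0,0]: The receptive field on the input at this output position is [12 3 3 / 2 6 8]. Elementwise product with the kernel and sum: 12·-1 + 3·3 + 2·3 + 6·1.

9 43
16 48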